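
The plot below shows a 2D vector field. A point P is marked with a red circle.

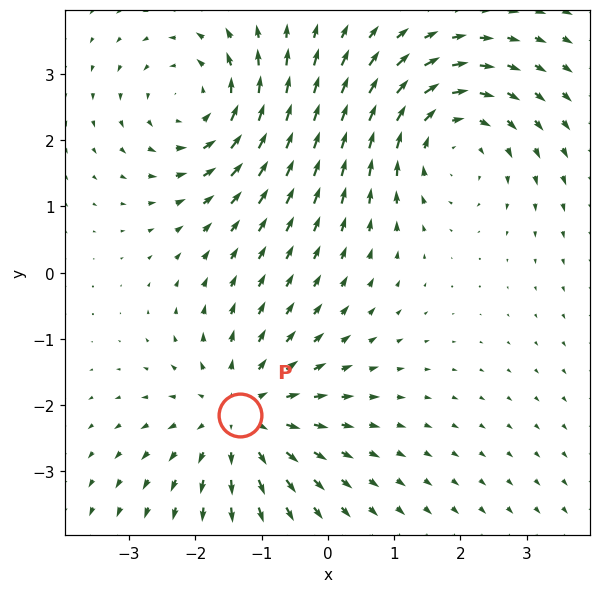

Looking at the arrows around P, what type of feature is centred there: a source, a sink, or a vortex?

At P (-1.3, -2.2) the arrows spread outward. Divergence about +4, curl ≈0 — positive divergence with near-zero curl is a source.

source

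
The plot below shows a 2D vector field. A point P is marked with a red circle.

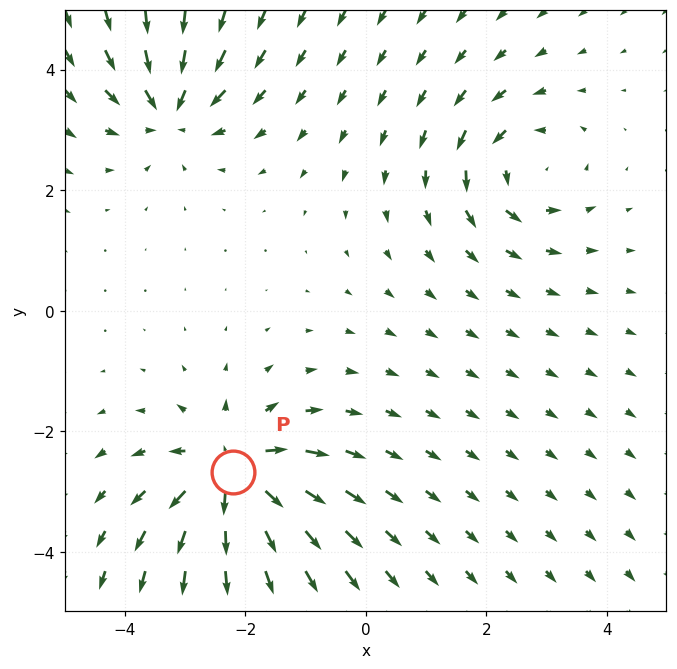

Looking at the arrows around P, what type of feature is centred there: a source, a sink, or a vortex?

At P (-2.2, -2.7) the arrows spread outward. Divergence about +5, curl ≈0 — positive divergence with near-zero curl is a source.

source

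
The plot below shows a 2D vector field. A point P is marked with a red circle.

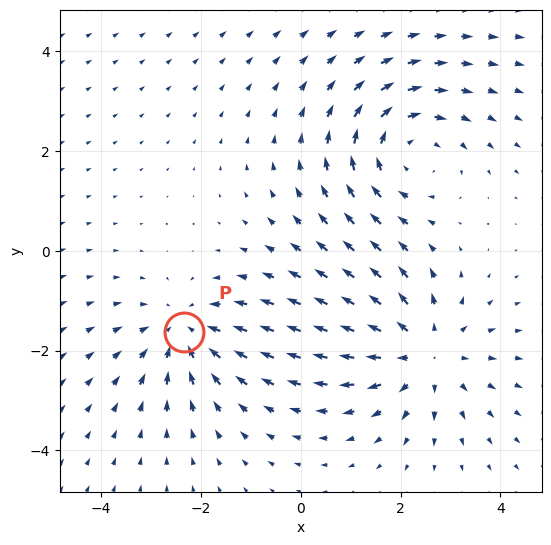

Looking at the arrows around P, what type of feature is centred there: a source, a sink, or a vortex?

At P (-2.3, -1.6) the arrows converge inward. Divergence about -3, curl ≈0 — negative divergence with near-zero curl is a sink.

sink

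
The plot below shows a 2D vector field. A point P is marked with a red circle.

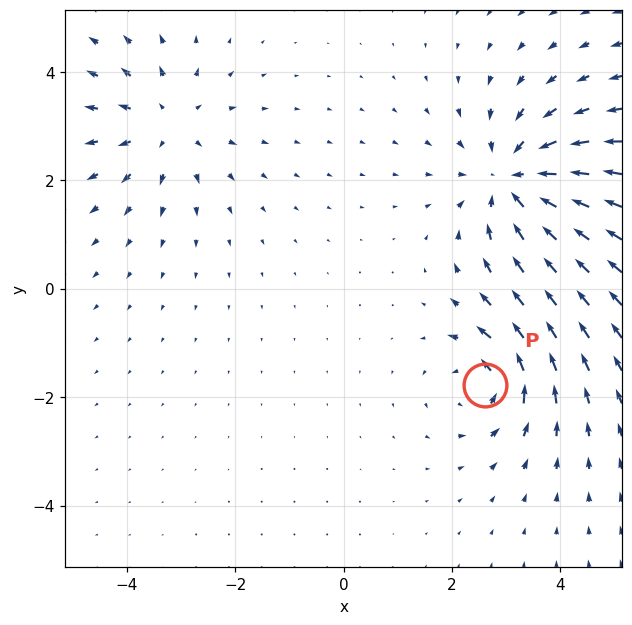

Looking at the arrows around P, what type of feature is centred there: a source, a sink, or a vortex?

vortex

At P (2.6, -1.8) the arrows circulate counterclockwise. Divergence ≈0, curl about +4 — near-zero divergence with nonzero curl is a vortex.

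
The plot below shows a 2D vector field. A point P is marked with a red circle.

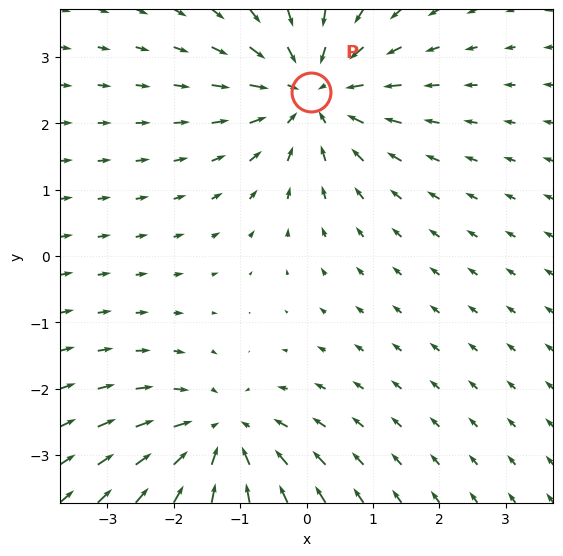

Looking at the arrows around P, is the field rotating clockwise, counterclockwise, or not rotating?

not rotating

Near P at (0.1, 2.5) the arrows show no circulation. The curl there is ≈0.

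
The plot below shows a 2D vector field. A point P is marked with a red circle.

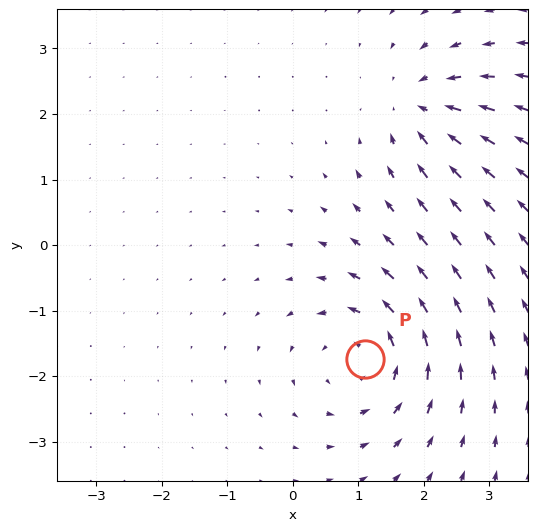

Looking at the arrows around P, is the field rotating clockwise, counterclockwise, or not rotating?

counterclockwise

Near P at (1.1, -1.7) the arrows circulate counterclockwise. The curl (z-component) there is about +5; positive curl means counterclockwise rotation.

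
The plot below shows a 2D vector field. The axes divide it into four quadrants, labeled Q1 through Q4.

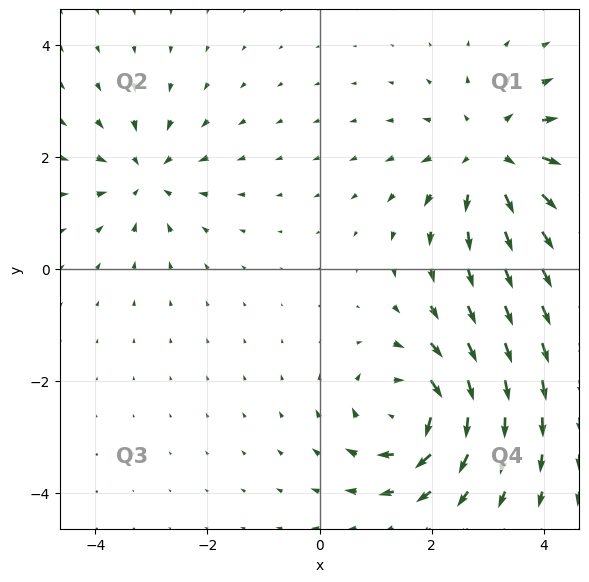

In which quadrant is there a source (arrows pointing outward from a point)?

Q1

The source sits at approximately (3.1, 2.0), which lies in quadrant Q1. The divergence there is about +4, positive as expected for a source.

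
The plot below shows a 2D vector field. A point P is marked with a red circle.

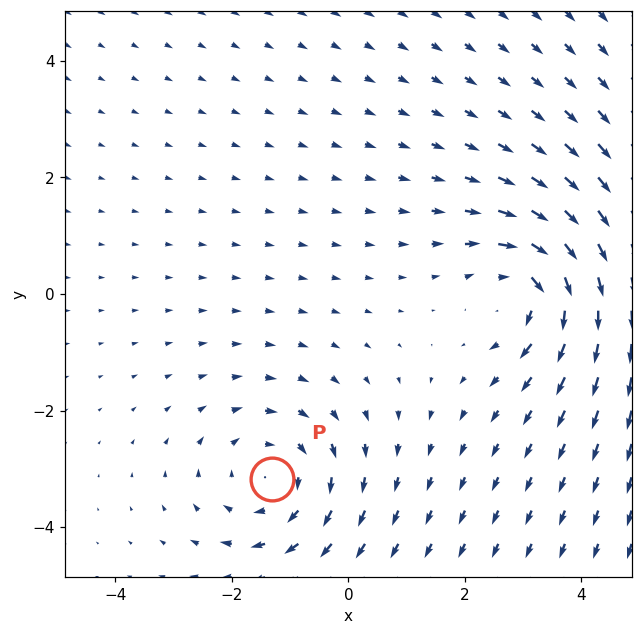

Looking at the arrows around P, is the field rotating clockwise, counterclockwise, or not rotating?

clockwise

Near P at (-1.3, -3.2) the arrows circulate clockwise. The curl (z-component) there is about -2; negative curl means clockwise rotation.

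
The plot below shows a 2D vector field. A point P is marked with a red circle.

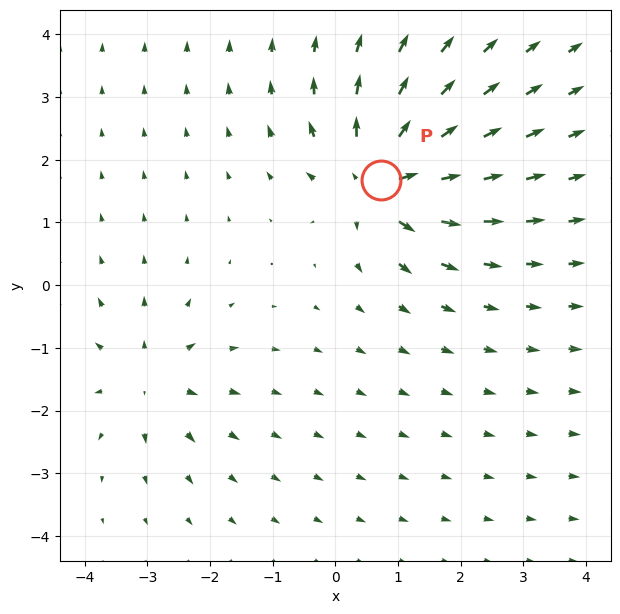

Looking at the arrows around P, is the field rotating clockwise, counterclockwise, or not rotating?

Near P at (0.7, 1.7) the arrows show no circulation. The curl there is ≈0.

not rotating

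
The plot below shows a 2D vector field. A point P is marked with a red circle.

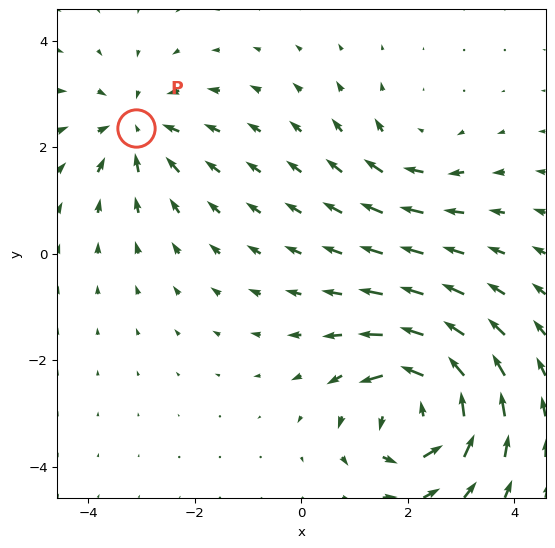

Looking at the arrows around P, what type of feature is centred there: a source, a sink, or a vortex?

At P (-3.1, 2.4) the arrows converge inward. Divergence about -3, curl ≈0 — negative divergence with near-zero curl is a sink.

sink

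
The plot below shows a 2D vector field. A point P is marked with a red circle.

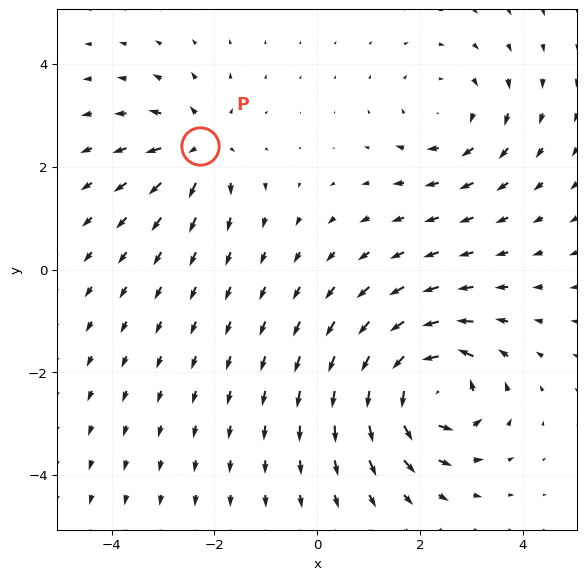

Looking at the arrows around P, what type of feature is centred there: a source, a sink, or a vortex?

source

At P (-2.3, 2.4) the arrows spread outward. Divergence about +4, curl ≈0 — positive divergence with near-zero curl is a source.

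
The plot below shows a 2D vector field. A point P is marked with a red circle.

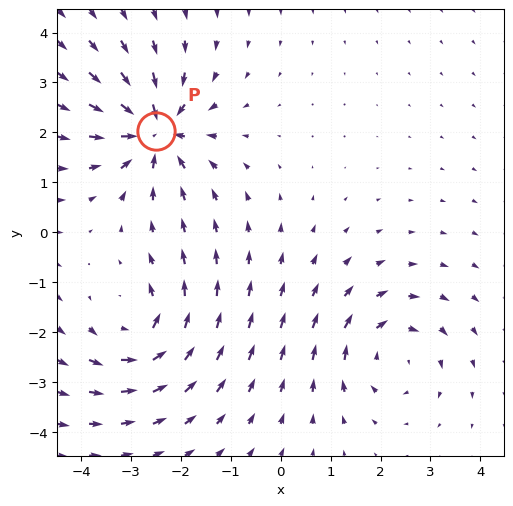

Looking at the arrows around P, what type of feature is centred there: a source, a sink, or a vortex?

sink

At P (-2.5, 2.0) the arrows converge inward. Divergence about -7, curl ≈0 — negative divergence with near-zero curl is a sink.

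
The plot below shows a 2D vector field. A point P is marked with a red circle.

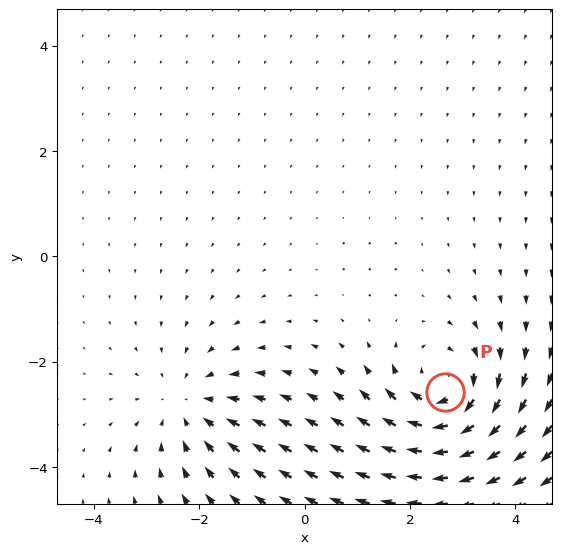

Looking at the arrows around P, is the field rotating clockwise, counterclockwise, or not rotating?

clockwise

Near P at (2.7, -2.6) the arrows circulate clockwise. The curl (z-component) there is about -6; negative curl means clockwise rotation.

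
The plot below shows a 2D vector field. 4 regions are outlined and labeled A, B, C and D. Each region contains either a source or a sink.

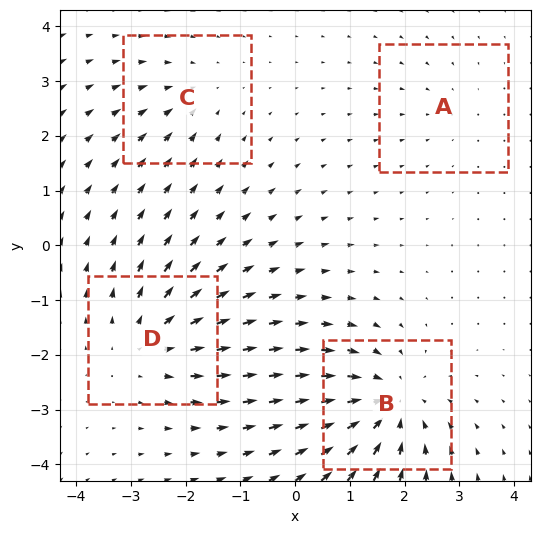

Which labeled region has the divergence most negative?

B

Divergence at each region's feature centre — A: about -2, B: about -7, C: about -3, D: about +5. Region B is most negative.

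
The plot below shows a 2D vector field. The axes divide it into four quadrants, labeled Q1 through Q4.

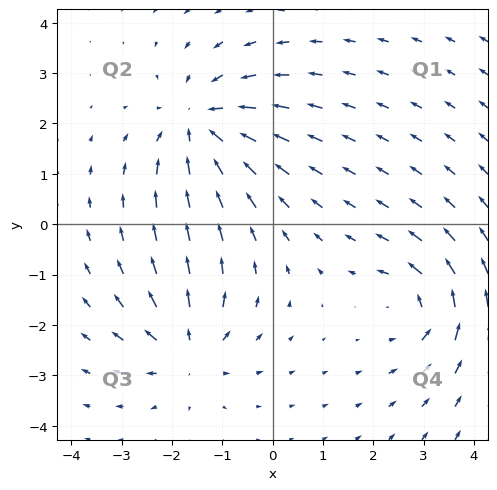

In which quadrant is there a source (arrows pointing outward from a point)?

The source sits at approximately (-1.7, -2.5), which lies in quadrant Q3. The divergence there is about +4, positive as expected for a source.

Q3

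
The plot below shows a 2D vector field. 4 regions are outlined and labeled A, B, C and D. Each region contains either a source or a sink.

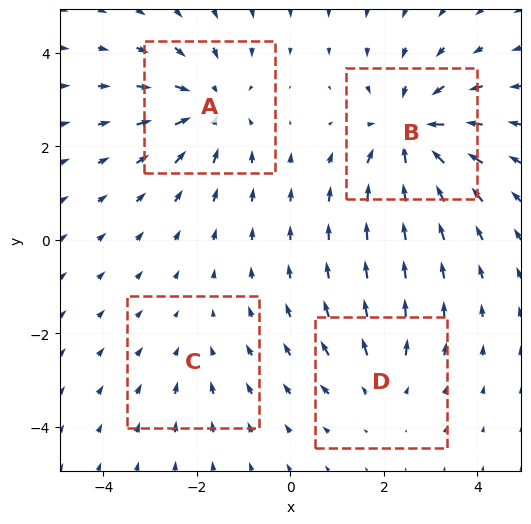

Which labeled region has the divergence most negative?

Divergence at each region's feature centre — A: about -5, B: about -6, C: about -2, D: about +3. Region B is most negative.

B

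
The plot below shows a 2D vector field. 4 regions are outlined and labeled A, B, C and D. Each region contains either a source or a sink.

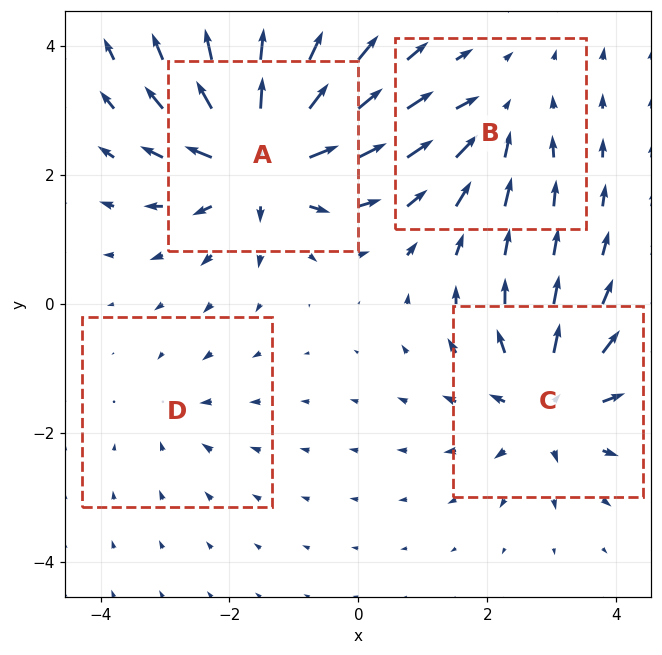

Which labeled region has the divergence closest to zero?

D

Divergence at each region's feature centre — A: about +8, B: about -4, C: about +6, D: about -2. Region D is closest to zero.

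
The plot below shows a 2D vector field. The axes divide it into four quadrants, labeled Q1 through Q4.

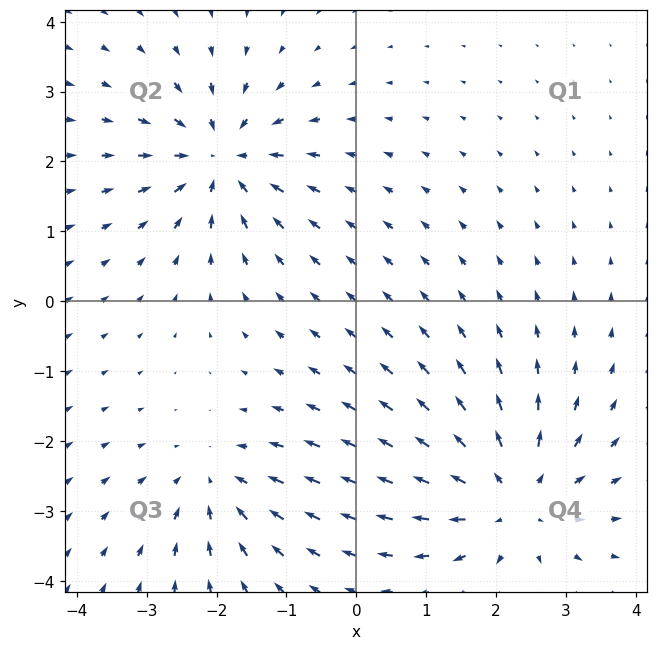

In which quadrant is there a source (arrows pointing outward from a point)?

The source sits at approximately (2.2, -2.8), which lies in quadrant Q4. The divergence there is about +4, positive as expected for a source.

Q4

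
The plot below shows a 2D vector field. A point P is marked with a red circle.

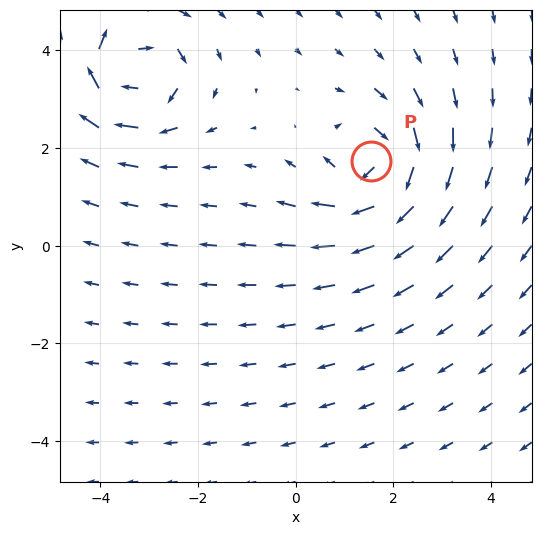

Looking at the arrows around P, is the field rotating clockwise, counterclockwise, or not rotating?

clockwise

Near P at (1.5, 1.7) the arrows circulate clockwise. The curl (z-component) there is about -4; negative curl means clockwise rotation.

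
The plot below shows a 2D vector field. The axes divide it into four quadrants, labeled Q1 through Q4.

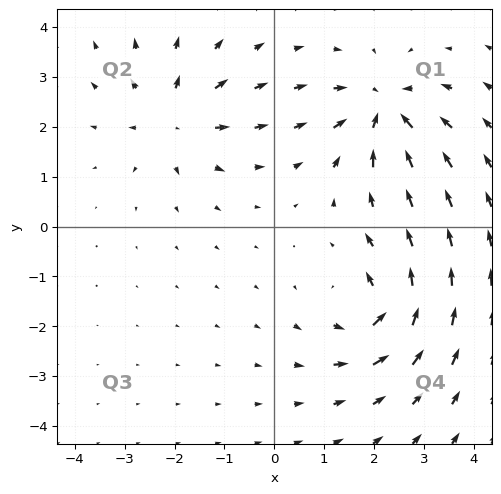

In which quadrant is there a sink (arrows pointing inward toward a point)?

The sink sits at approximately (2.2, 2.3), which lies in quadrant Q1. The divergence there is about -5, negative as expected for a sink.

Q1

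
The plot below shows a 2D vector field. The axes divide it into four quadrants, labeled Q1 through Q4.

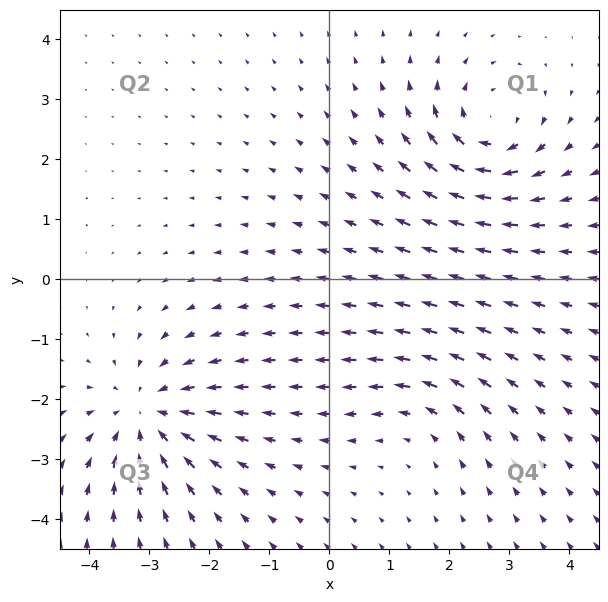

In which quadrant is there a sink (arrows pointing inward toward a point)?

The sink sits at approximately (-3.0, -2.3), which lies in quadrant Q3. The divergence there is about -5, negative as expected for a sink.

Q3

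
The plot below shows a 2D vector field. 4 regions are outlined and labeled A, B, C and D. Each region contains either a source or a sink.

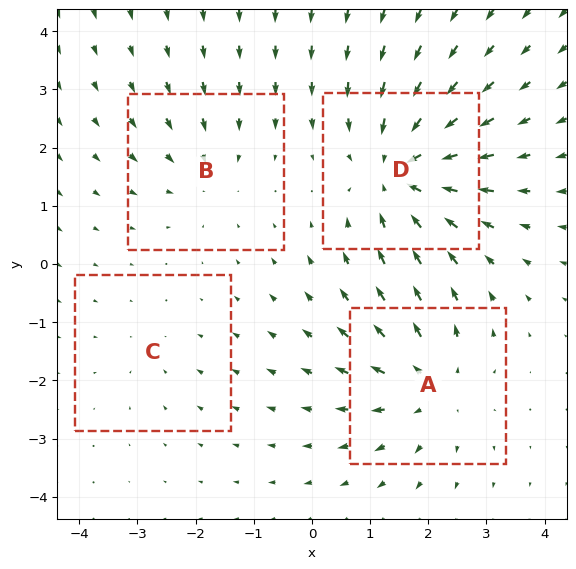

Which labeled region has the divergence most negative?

D

Divergence at each region's feature centre — A: about +4, B: about -3, C: about -2, D: about -6. Region D is most negative.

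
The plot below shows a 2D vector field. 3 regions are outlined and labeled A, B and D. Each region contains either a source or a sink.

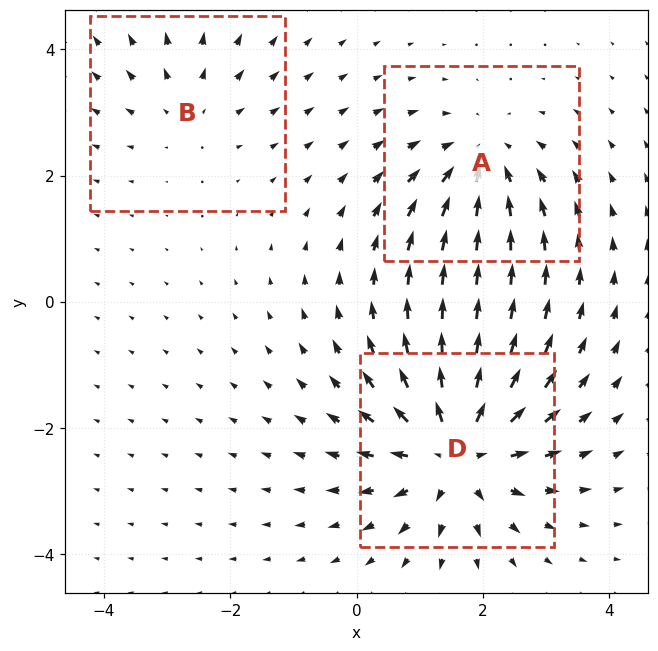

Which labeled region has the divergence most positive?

D

Divergence at each region's feature centre — A: about -3, B: about +2, D: about +5. Region D is most positive.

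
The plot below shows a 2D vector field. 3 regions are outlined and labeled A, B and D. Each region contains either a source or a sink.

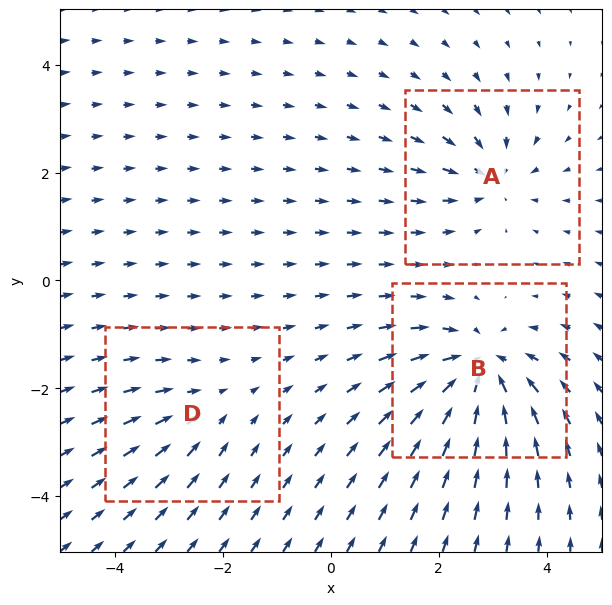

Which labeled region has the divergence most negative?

B

Divergence at each region's feature centre — A: about -4, B: about -6, D: about -2. Region B is most negative.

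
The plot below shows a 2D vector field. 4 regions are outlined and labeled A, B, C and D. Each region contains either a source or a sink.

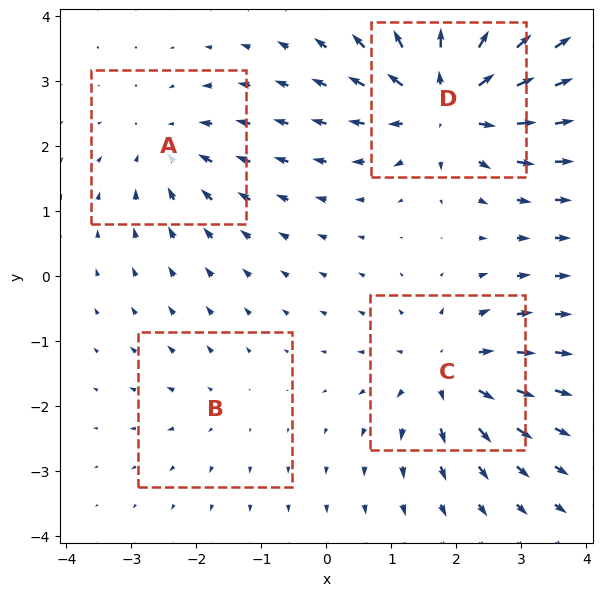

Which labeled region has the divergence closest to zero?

Divergence at each region's feature centre — A: about -4, B: about +2, C: about +5, D: about +8. Region B is closest to zero.

B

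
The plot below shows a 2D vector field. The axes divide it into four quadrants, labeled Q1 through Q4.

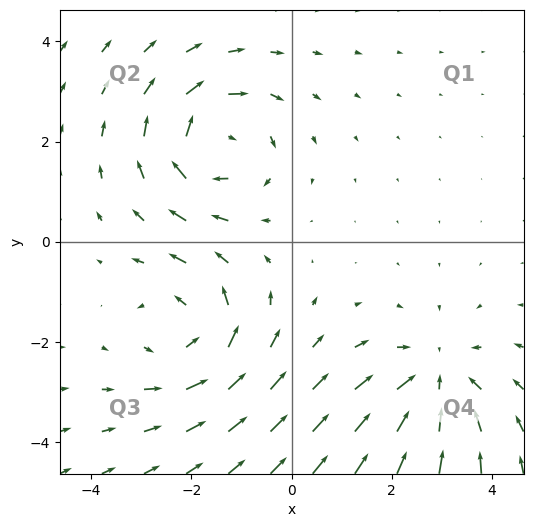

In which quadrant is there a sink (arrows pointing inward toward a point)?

Q4

The sink sits at approximately (2.9, -2.8), which lies in quadrant Q4. The divergence there is about -4, negative as expected for a sink.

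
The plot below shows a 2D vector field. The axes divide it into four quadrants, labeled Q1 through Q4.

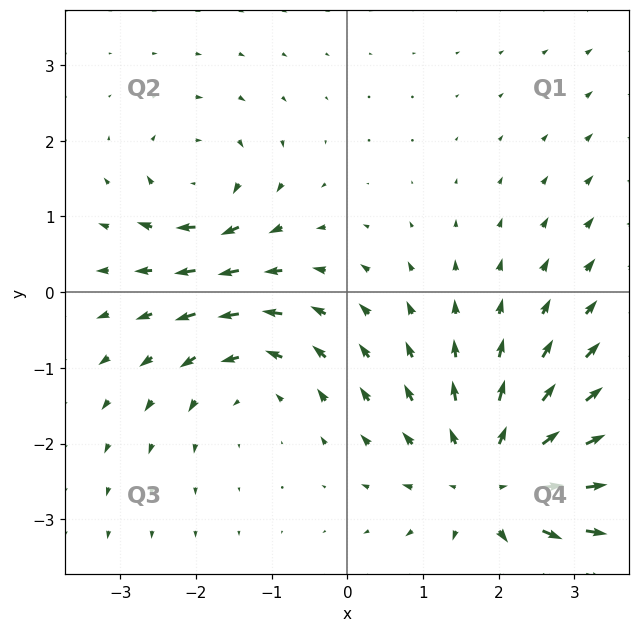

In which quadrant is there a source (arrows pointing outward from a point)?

The source sits at approximately (2.0, -2.5), which lies in quadrant Q4. The divergence there is about +4, positive as expected for a source.

Q4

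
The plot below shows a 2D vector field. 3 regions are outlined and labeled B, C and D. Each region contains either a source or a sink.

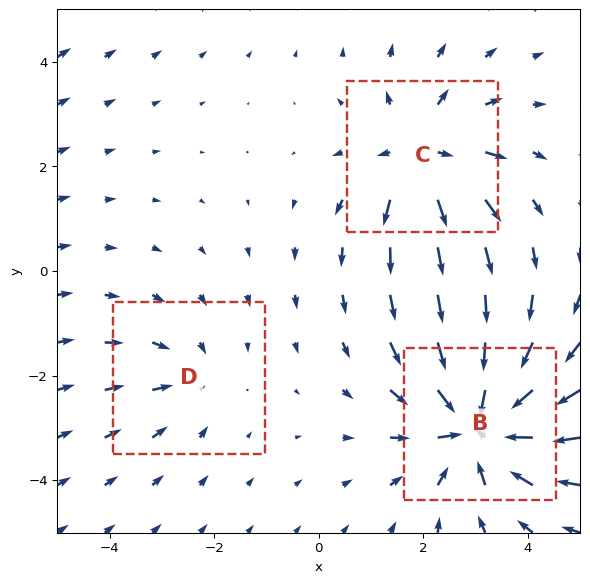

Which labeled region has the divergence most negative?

Divergence at each region's feature centre — B: about -5, C: about +4, D: about -2. Region B is most negative.

B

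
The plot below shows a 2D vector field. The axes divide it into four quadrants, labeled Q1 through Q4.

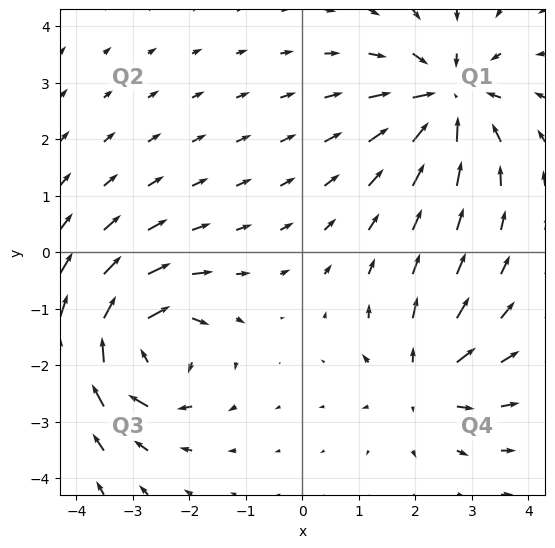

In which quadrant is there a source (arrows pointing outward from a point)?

Q4

The source sits at approximately (2.2, -2.3), which lies in quadrant Q4. The divergence there is about +4, positive as expected for a source.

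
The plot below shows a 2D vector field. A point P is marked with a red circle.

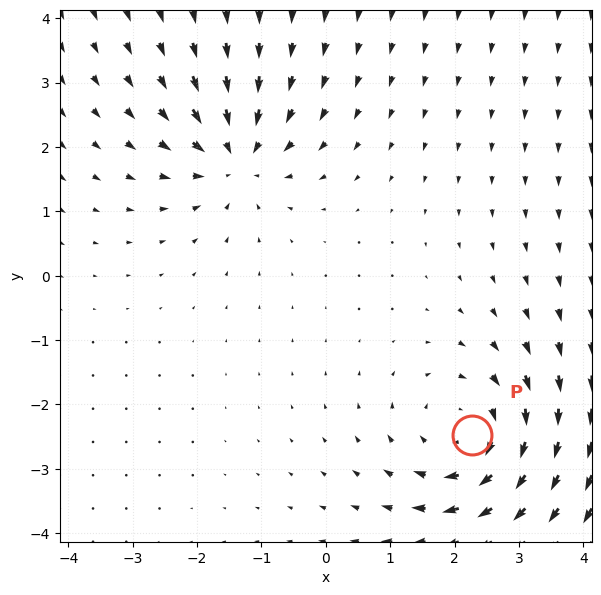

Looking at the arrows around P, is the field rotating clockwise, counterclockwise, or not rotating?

clockwise

Near P at (2.3, -2.5) the arrows circulate clockwise. The curl (z-component) there is about -4; negative curl means clockwise rotation.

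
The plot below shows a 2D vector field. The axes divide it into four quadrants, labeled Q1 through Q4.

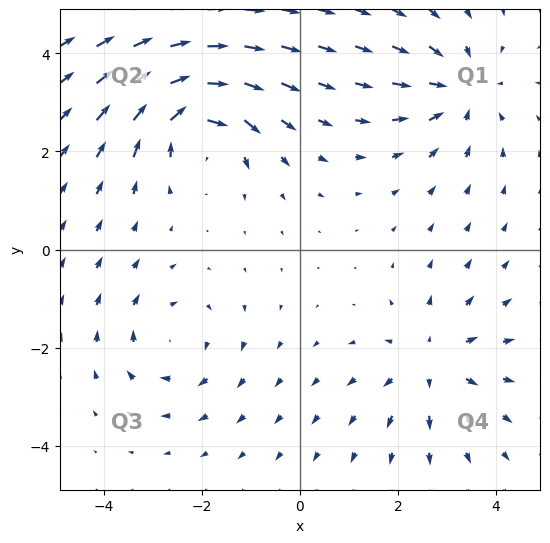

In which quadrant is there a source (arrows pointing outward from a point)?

Q4

The source sits at approximately (2.7, -2.3), which lies in quadrant Q4. The divergence there is about +3, positive as expected for a source.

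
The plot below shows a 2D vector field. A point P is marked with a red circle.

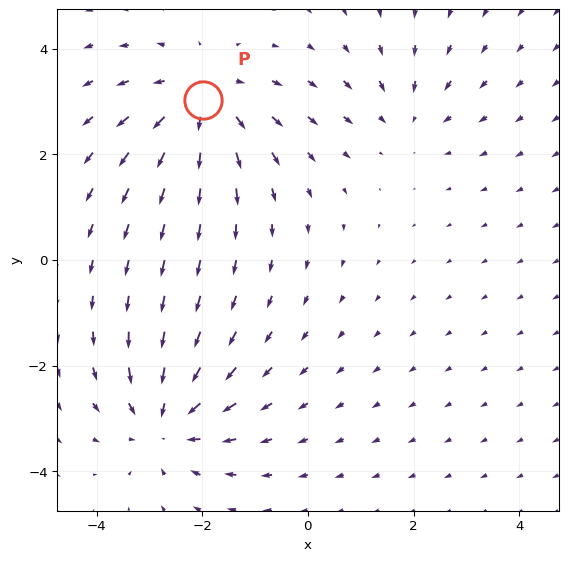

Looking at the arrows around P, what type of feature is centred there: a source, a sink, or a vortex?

source

At P (-2.0, 3.0) the arrows spread outward. Divergence about +4, curl ≈0 — positive divergence with near-zero curl is a source.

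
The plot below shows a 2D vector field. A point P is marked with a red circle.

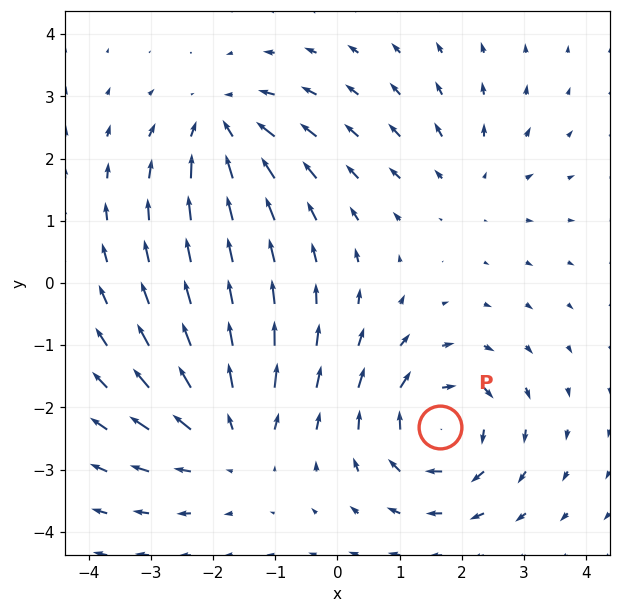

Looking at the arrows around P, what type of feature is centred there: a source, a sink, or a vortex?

At P (1.6, -2.3) the arrows circulate clockwise. Divergence ≈0, curl about -6 — near-zero divergence with nonzero curl is a vortex.

vortex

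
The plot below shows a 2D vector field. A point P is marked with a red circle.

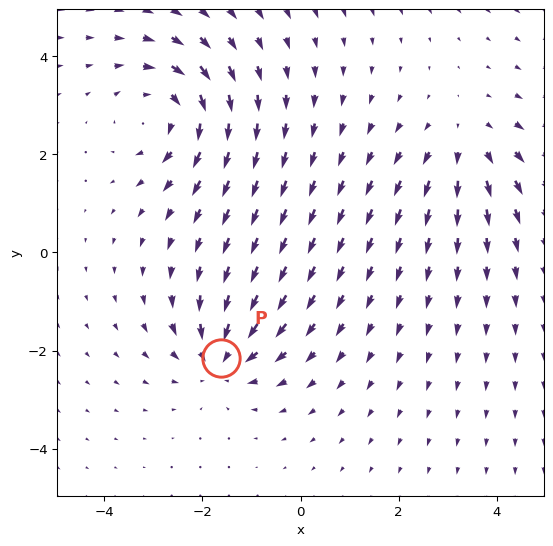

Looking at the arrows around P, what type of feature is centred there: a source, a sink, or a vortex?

At P (-1.6, -2.1) the arrows converge inward. Divergence about -4, curl ≈0 — negative divergence with near-zero curl is a sink.

sink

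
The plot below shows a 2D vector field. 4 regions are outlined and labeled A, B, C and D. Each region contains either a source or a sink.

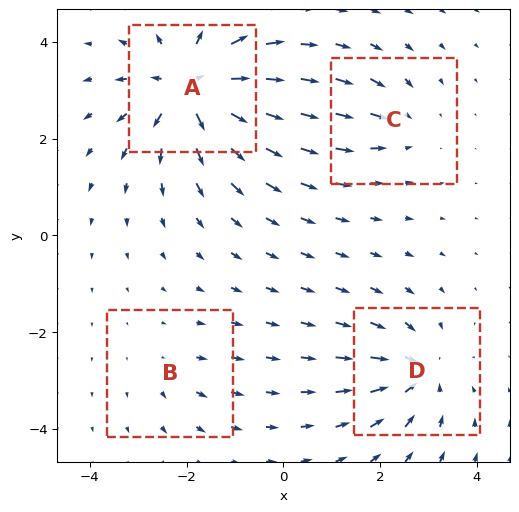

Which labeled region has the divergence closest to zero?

B

Divergence at each region's feature centre — A: about +8, B: about +2, C: about -3, D: about -5. Region B is closest to zero.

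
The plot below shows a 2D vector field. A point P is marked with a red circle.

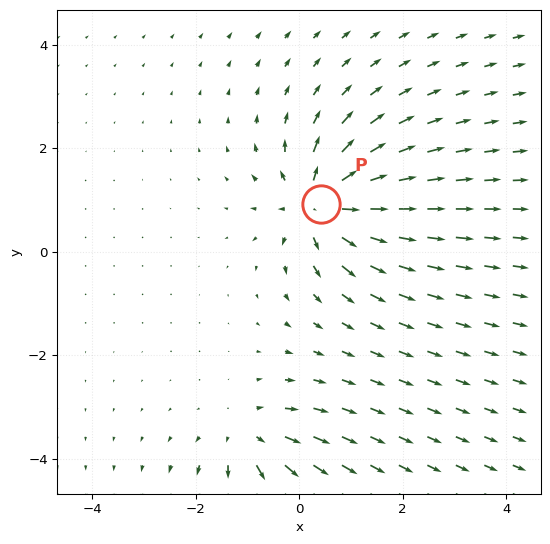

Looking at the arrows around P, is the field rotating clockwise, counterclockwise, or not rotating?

Near P at (0.4, 0.9) the arrows show no circulation. The curl there is ≈0.

not rotating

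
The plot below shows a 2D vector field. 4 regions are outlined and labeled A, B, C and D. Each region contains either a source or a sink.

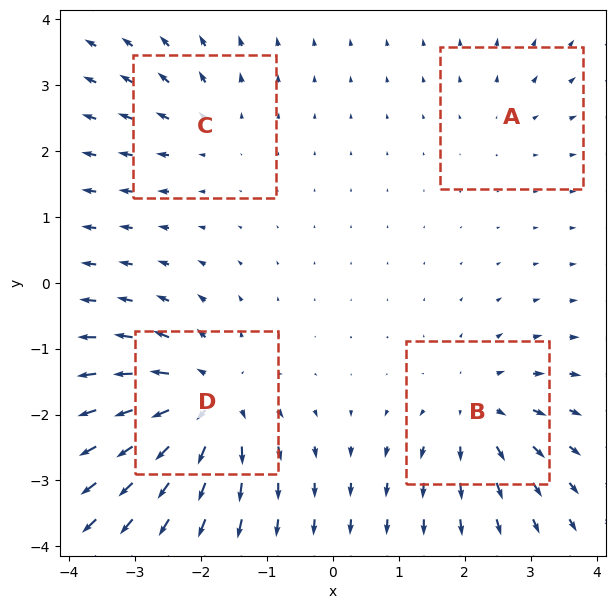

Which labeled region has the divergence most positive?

D

Divergence at each region's feature centre — A: about +2, B: about +5, C: about +3, D: about +7. Region D is most positive.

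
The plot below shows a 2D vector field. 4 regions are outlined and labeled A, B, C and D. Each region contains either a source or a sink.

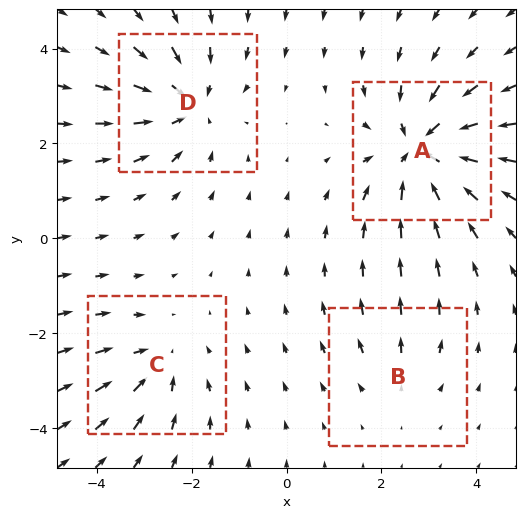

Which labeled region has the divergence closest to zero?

Divergence at each region's feature centre — A: about -6, B: about +2, C: about -3, D: about -5. Region B is closest to zero.

B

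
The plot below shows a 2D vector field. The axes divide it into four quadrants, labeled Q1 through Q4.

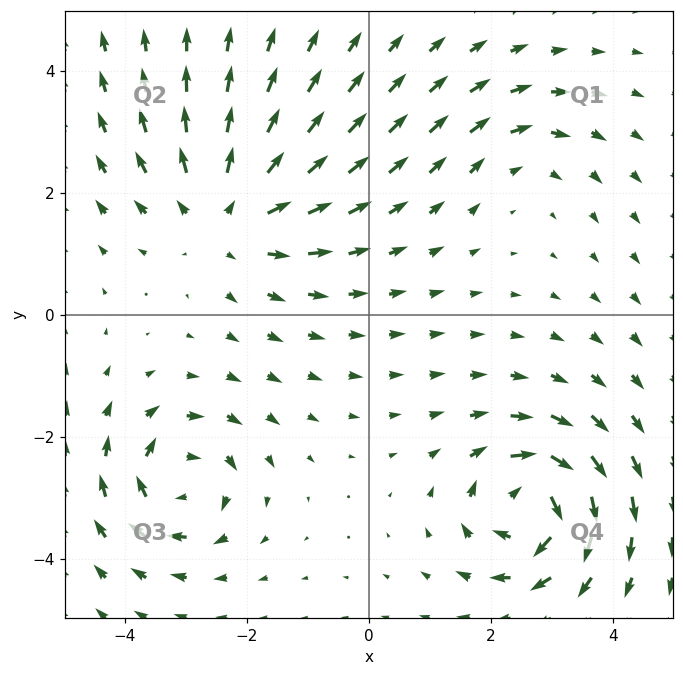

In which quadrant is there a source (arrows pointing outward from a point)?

Q2

The source sits at approximately (-2.3, 1.6), which lies in quadrant Q2. The divergence there is about +4, positive as expected for a source.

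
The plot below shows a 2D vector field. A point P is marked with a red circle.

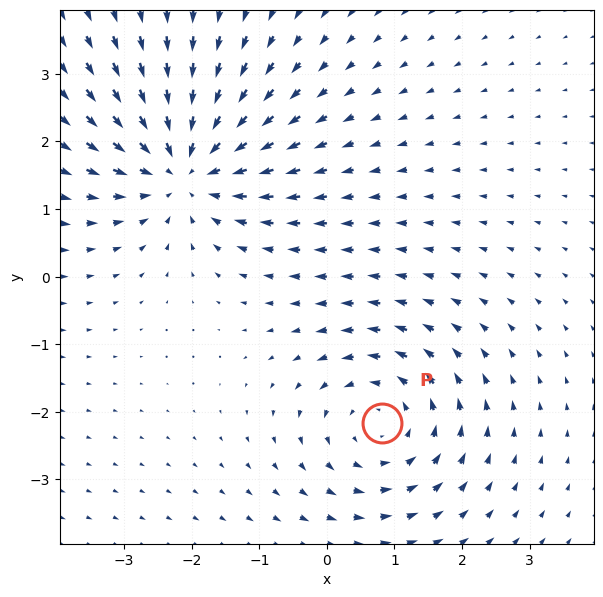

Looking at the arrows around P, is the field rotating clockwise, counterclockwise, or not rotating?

counterclockwise

Near P at (0.8, -2.2) the arrows circulate counterclockwise. The curl (z-component) there is about +3; positive curl means counterclockwise rotation.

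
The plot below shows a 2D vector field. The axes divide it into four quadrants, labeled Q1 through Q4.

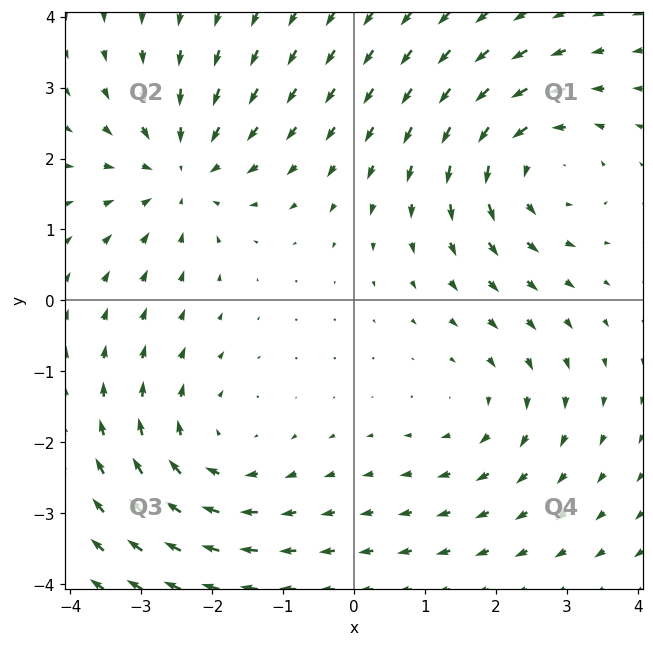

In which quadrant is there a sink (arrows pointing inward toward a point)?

Q2

The sink sits at approximately (-2.4, 1.8), which lies in quadrant Q2. The divergence there is about -4, negative as expected for a sink.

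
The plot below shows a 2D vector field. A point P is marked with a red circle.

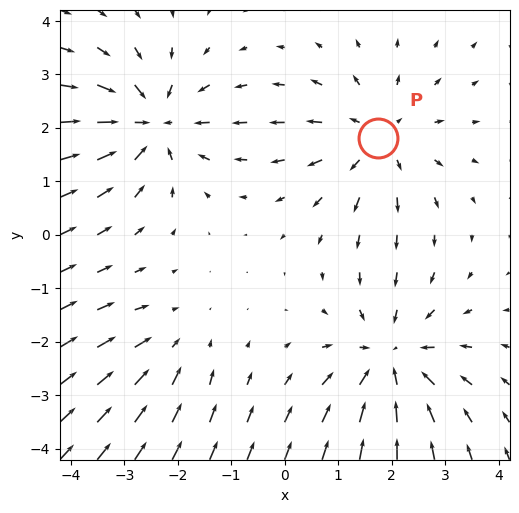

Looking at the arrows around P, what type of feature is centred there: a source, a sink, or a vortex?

At P (1.8, 1.8) the arrows spread outward. Divergence about +4, curl ≈0 — positive divergence with near-zero curl is a source.

source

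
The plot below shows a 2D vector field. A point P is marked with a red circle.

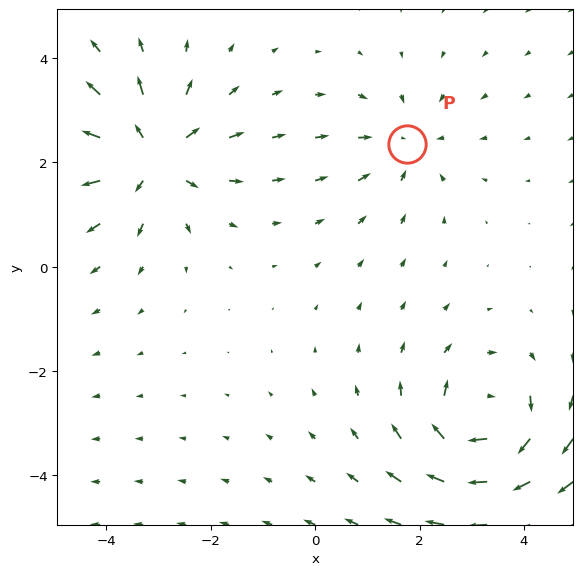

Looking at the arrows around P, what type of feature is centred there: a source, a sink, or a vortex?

At P (1.8, 2.4) the arrows converge inward. Divergence about -3, curl ≈0 — negative divergence with near-zero curl is a sink.

sink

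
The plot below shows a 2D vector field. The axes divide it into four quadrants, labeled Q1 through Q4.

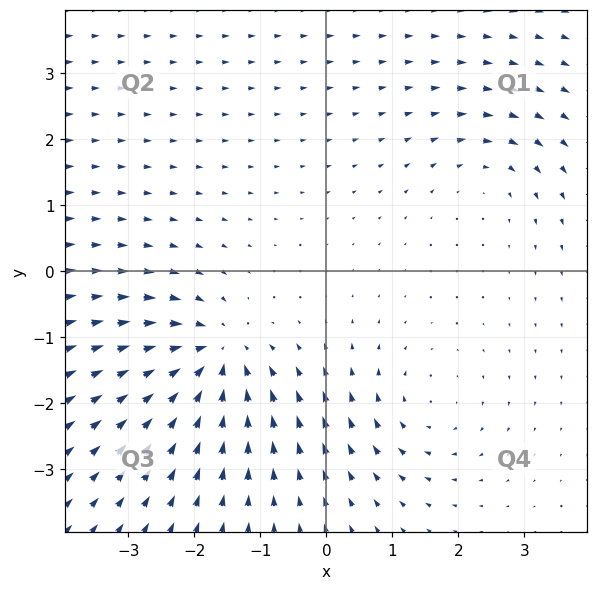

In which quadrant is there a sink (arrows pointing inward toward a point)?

Q3

The sink sits at approximately (-1.7, -1.3), which lies in quadrant Q3. The divergence there is about -6, negative as expected for a sink.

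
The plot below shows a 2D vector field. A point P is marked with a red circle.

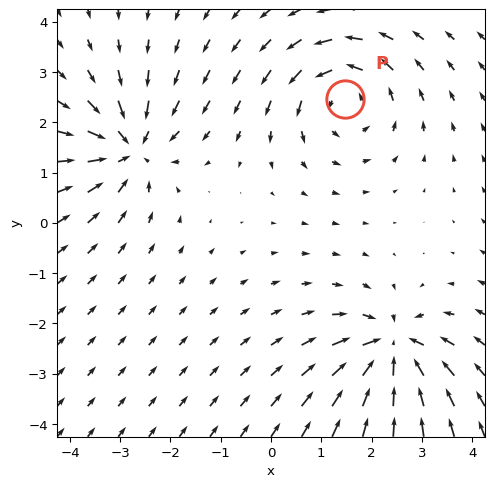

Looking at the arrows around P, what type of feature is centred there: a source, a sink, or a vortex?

At P (1.5, 2.5) the arrows circulate counterclockwise. Divergence ≈0, curl about +5 — near-zero divergence with nonzero curl is a vortex.

vortex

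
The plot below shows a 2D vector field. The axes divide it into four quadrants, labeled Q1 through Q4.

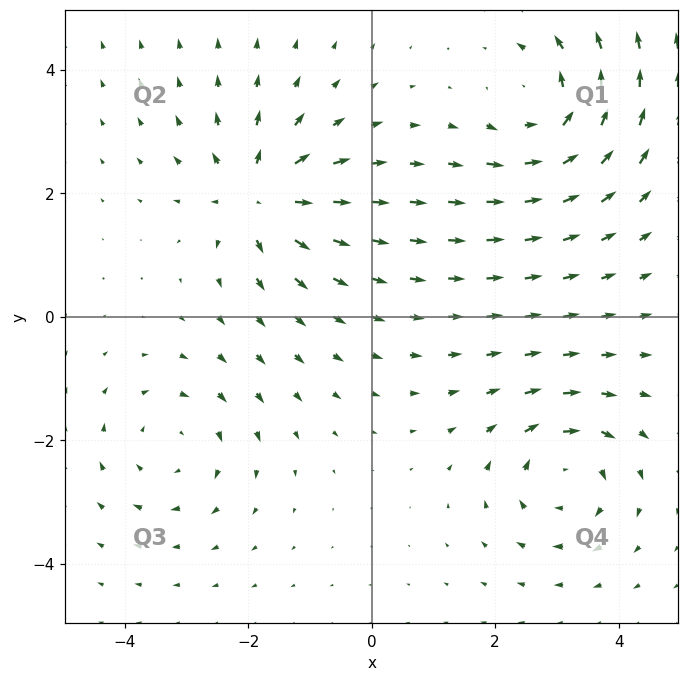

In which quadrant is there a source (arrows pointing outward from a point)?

Q2

The source sits at approximately (-1.8, 2.0), which lies in quadrant Q2. The divergence there is about +6, positive as expected for a source.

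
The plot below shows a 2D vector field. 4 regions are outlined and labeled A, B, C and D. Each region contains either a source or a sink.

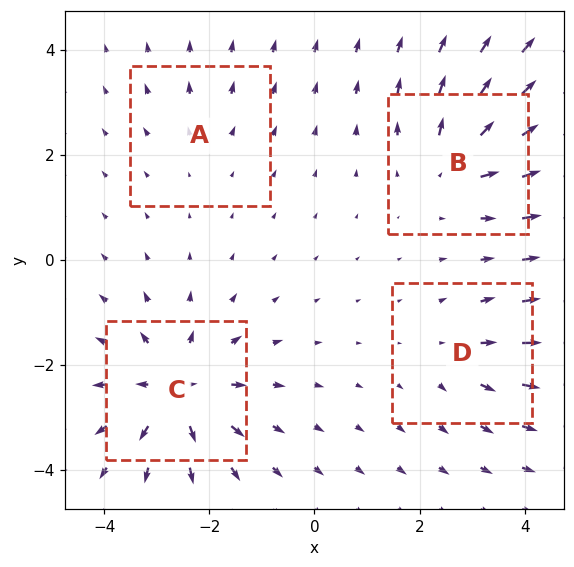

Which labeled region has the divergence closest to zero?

Divergence at each region's feature centre — A: about +2, B: about +5, C: about +7, D: about +3. Region A is closest to zero.

A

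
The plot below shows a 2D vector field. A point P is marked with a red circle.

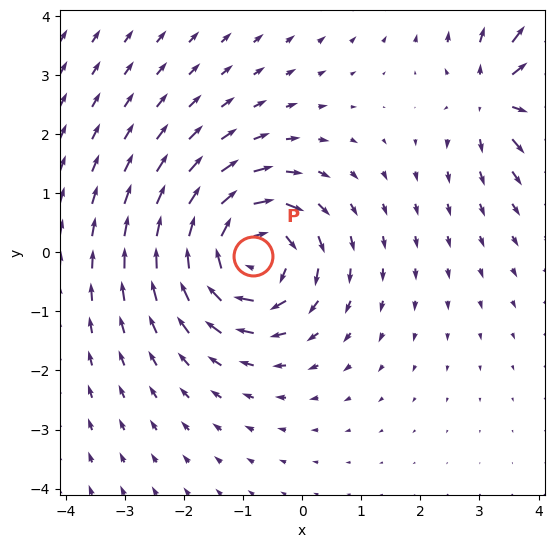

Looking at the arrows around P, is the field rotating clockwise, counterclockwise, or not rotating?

Near P at (-0.8, -0.1) the arrows circulate clockwise. The curl (z-component) there is about -5; negative curl means clockwise rotation.

clockwise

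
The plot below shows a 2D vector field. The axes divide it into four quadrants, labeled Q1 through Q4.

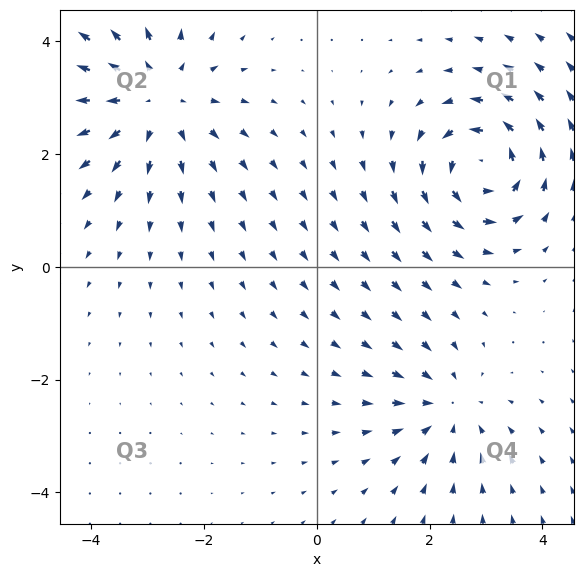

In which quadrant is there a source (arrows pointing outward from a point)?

Q2

The source sits at approximately (-2.9, 3.0), which lies in quadrant Q2. The divergence there is about +3, positive as expected for a source.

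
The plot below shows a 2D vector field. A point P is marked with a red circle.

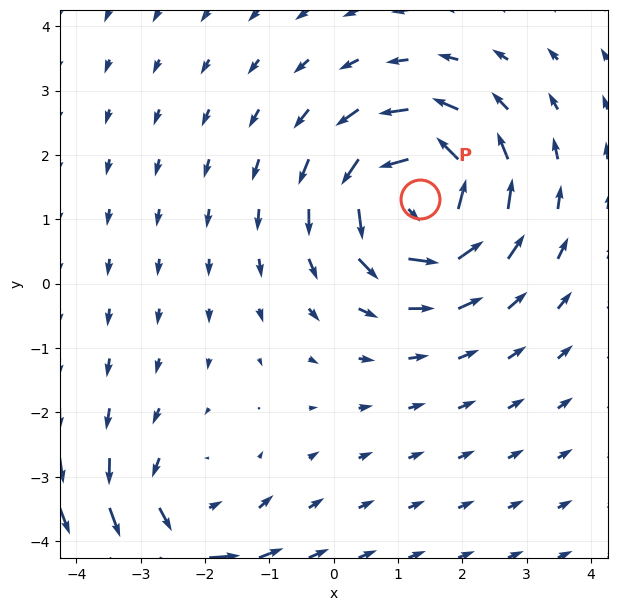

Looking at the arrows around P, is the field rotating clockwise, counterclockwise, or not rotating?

counterclockwise

Near P at (1.3, 1.3) the arrows circulate counterclockwise. The curl (z-component) there is about +6; positive curl means counterclockwise rotation.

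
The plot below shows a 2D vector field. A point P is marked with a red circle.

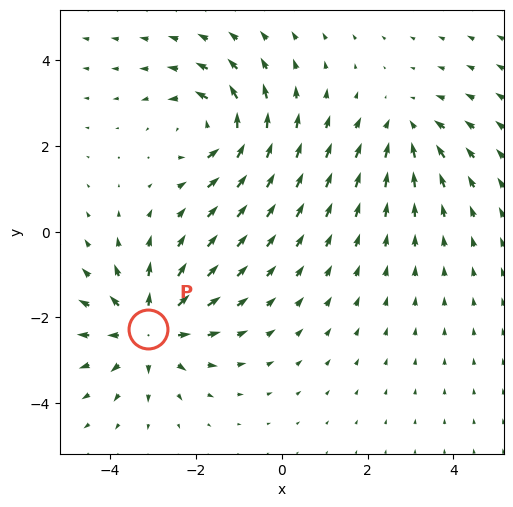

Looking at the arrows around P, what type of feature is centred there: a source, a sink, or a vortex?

source

At P (-3.1, -2.3) the arrows spread outward. Divergence about +5, curl ≈0 — positive divergence with near-zero curl is a source.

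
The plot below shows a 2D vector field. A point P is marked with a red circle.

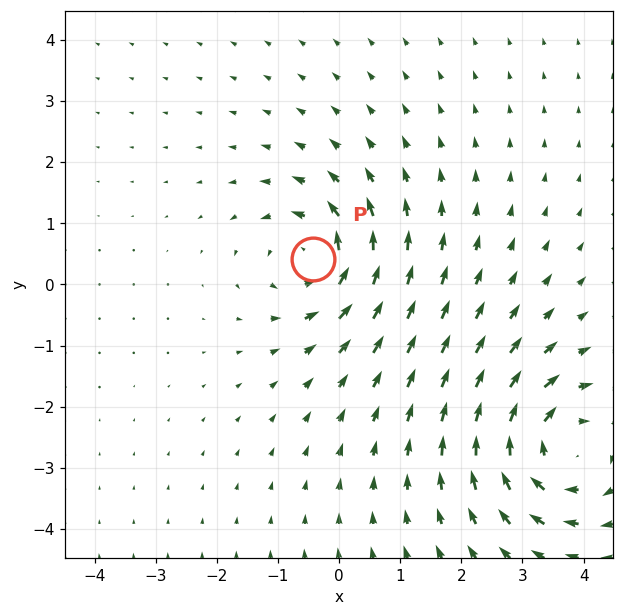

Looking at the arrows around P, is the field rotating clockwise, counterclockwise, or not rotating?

Near P at (-0.4, 0.4) the arrows circulate counterclockwise. The curl (z-component) there is about +5; positive curl means counterclockwise rotation.

counterclockwise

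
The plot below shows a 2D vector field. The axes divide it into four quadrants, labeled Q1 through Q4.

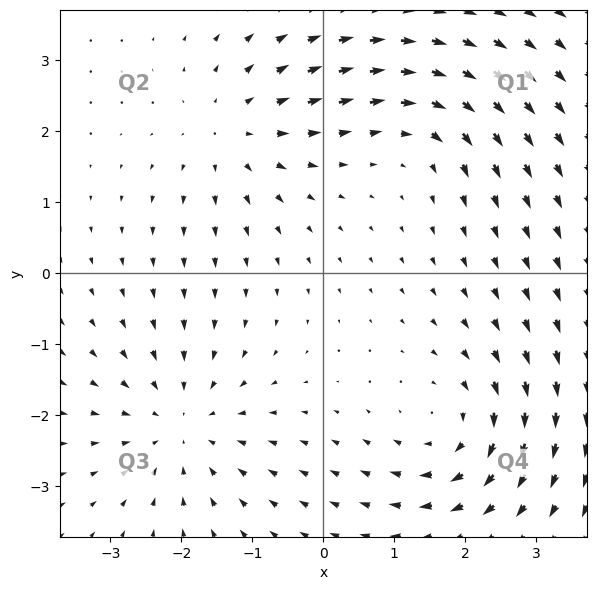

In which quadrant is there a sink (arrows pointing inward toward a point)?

The sink sits at approximately (-2.0, -2.1), which lies in quadrant Q3. The divergence there is about -4, negative as expected for a sink.

Q3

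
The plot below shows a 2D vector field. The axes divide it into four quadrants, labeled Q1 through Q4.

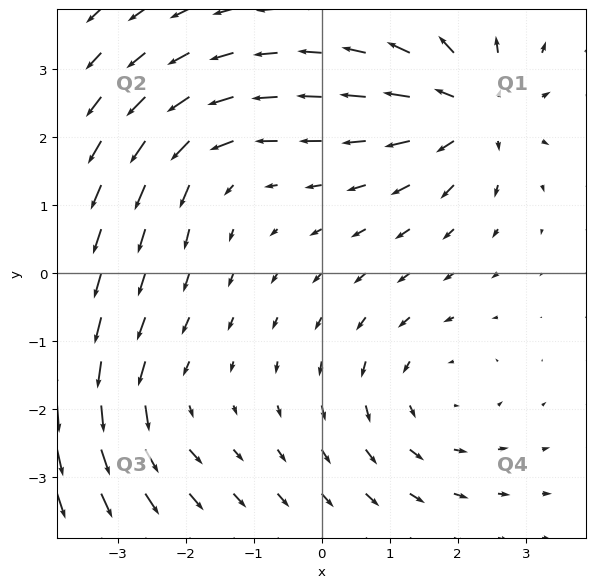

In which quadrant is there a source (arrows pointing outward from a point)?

Q1

The source sits at approximately (2.2, 2.4), which lies in quadrant Q1. The divergence there is about +6, positive as expected for a source.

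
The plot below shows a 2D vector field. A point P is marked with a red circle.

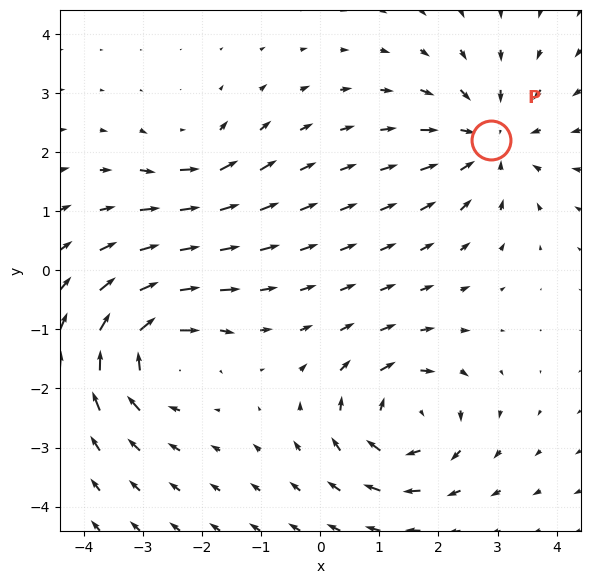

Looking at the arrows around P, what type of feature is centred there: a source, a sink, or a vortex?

At P (2.9, 2.2) the arrows converge inward. Divergence about -5, curl ≈0 — negative divergence with near-zero curl is a sink.

sink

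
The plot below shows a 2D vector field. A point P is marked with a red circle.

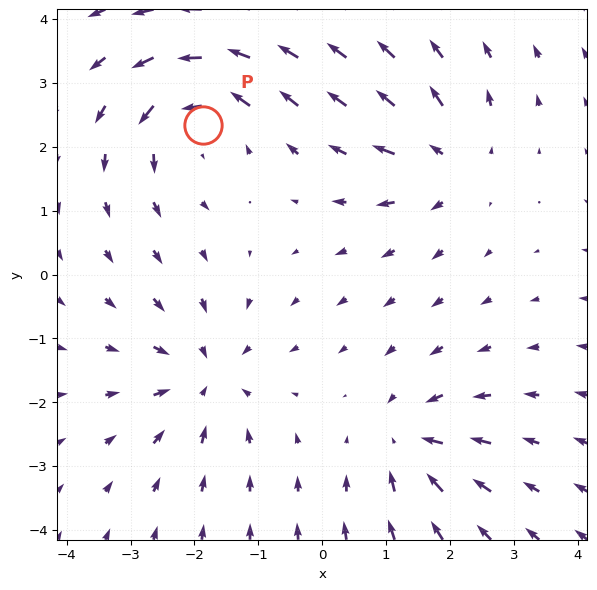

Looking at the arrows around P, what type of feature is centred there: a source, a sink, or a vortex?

vortex

At P (-1.9, 2.3) the arrows circulate counterclockwise. Divergence ≈0, curl about +5 — near-zero divergence with nonzero curl is a vortex.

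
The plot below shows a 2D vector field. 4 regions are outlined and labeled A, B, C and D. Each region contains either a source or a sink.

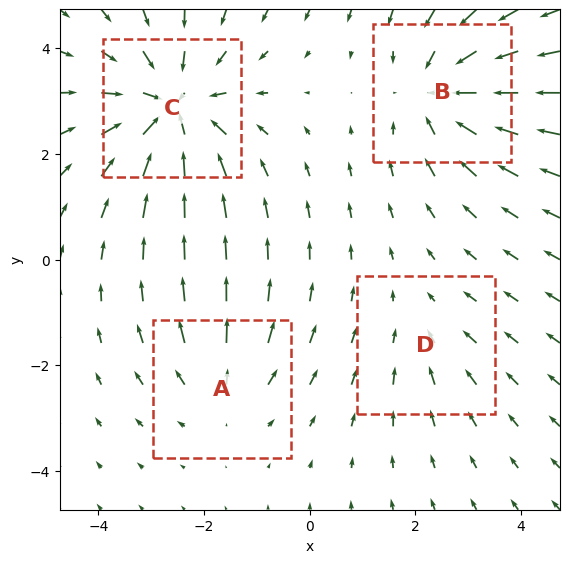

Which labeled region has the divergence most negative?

C

Divergence at each region's feature centre — A: about +3, B: about -5, C: about -6, D: about -2. Region C is most negative.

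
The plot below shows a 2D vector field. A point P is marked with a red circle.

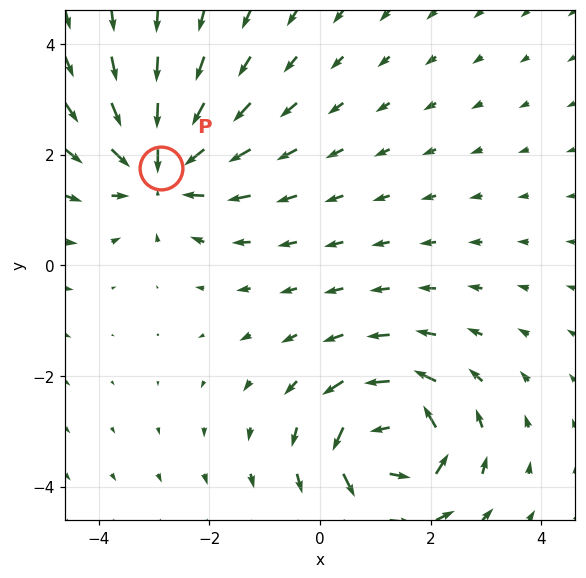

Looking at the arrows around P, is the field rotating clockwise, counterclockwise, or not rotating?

not rotating

Near P at (-2.9, 1.8) the arrows show no circulation. The curl there is ≈0.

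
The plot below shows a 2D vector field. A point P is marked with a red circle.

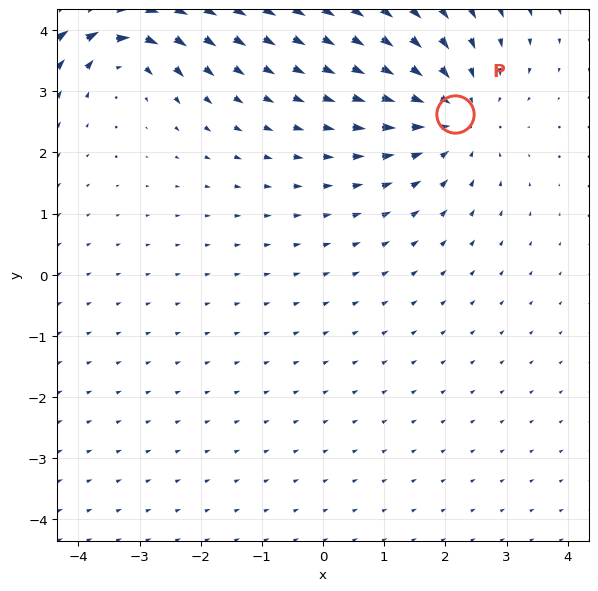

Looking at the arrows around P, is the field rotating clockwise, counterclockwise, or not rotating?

not rotating

Near P at (2.2, 2.6) the arrows show no circulation. The curl there is ≈0.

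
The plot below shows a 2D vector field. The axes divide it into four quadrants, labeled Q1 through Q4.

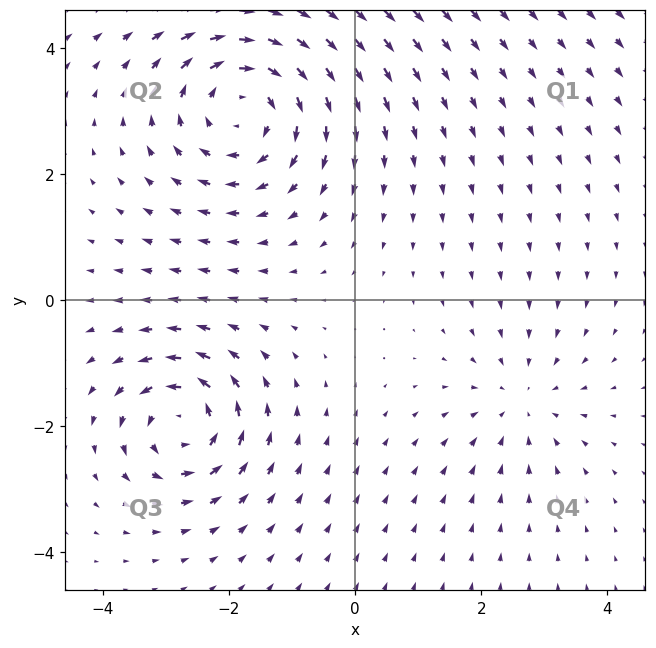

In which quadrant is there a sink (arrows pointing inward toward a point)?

The sink sits at approximately (2.6, -1.6), which lies in quadrant Q4. The divergence there is about -2, negative as expected for a sink.

Q4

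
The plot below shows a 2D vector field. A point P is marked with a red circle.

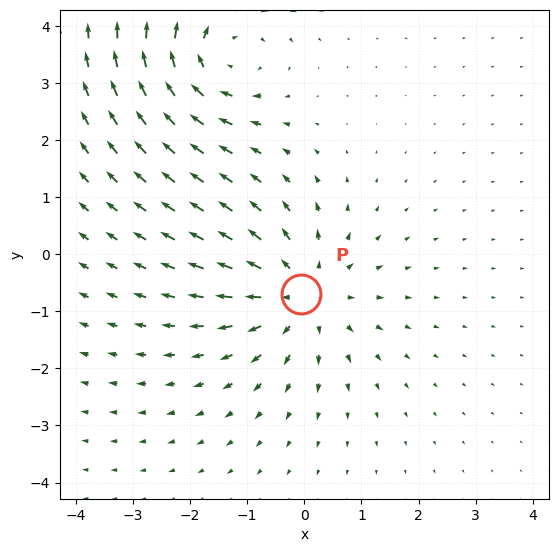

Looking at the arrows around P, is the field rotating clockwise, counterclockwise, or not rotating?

not rotating

Near P at (-0.1, -0.7) the arrows show no circulation. The curl there is ≈0.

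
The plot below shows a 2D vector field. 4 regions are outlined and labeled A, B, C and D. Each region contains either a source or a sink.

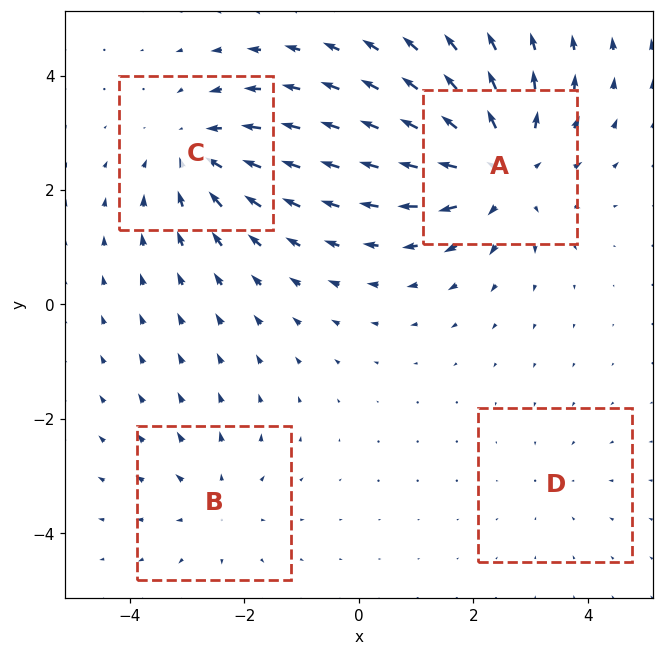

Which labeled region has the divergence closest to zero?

D

Divergence at each region's feature centre — A: about +6, B: about +3, C: about -4, D: about -2. Region D is closest to zero.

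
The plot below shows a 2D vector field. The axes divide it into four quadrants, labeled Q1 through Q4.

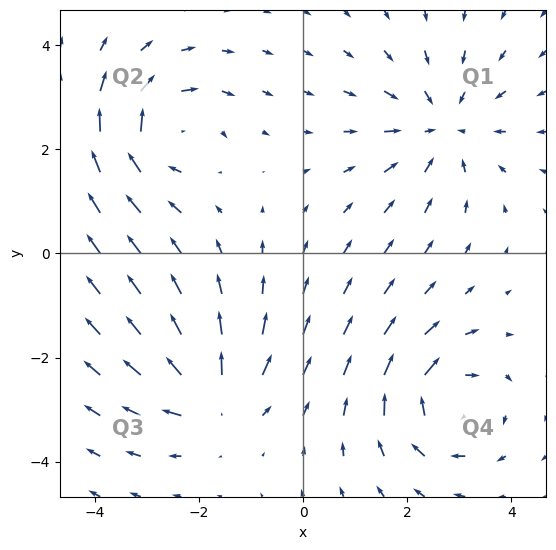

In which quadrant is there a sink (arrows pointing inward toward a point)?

Q1

The sink sits at approximately (2.7, 2.4), which lies in quadrant Q1. The divergence there is about -4, negative as expected for a sink.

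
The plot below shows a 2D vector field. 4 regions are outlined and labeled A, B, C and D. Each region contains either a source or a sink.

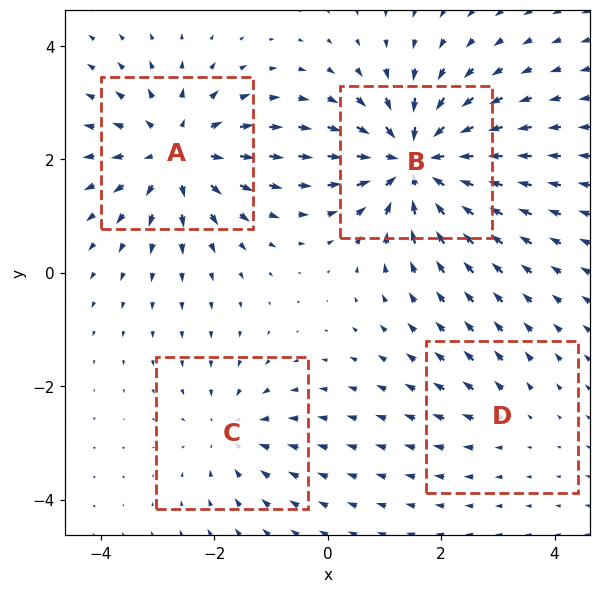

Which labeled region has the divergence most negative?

Divergence at each region's feature centre — A: about +6, B: about -7, C: about -3, D: about +2. Region B is most negative.

B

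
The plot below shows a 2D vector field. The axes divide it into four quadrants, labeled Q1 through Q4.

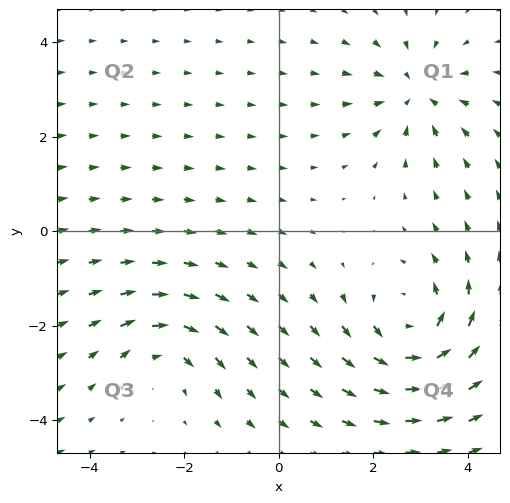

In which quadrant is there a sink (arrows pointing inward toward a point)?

The sink sits at approximately (2.9, 2.9), which lies in quadrant Q1. The divergence there is about -4, negative as expected for a sink.

Q1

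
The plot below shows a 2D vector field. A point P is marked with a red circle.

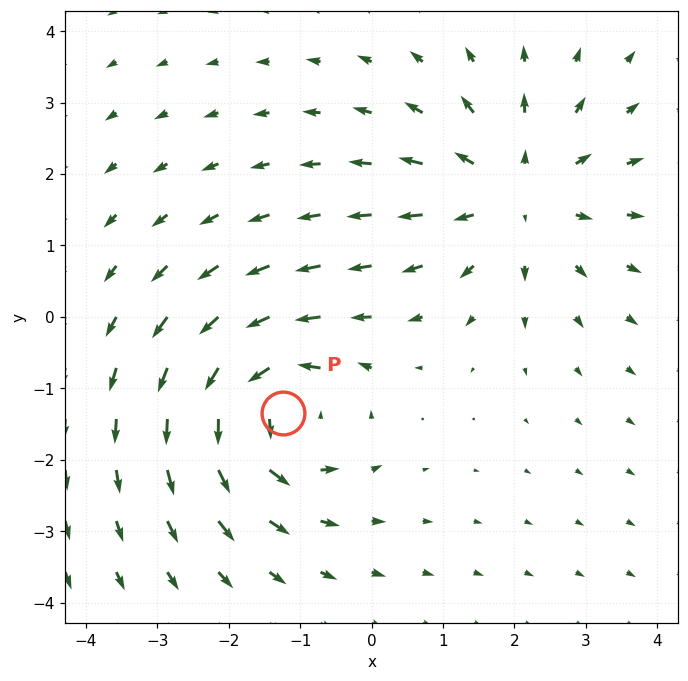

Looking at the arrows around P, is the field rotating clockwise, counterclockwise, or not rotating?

Near P at (-1.2, -1.3) the arrows circulate counterclockwise. The curl (z-component) there is about +6; positive curl means counterclockwise rotation.

counterclockwise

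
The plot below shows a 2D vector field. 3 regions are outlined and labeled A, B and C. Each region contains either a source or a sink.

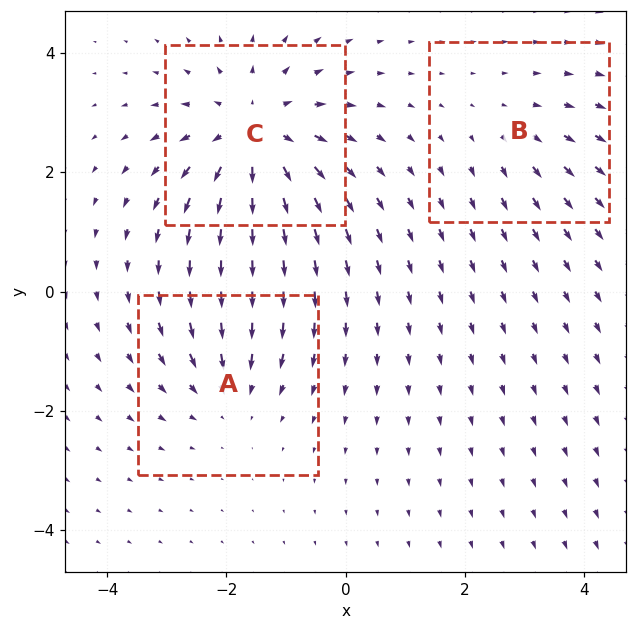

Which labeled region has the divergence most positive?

C

Divergence at each region's feature centre — A: about -3, B: about +2, C: about +5. Region C is most positive.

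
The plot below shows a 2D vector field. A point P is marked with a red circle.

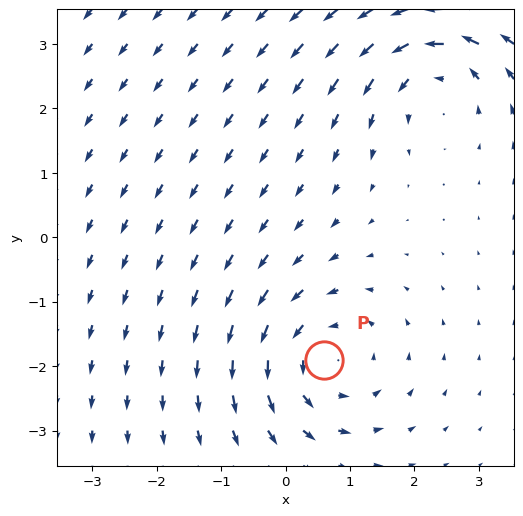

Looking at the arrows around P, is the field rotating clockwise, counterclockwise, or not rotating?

counterclockwise

Near P at (0.6, -1.9) the arrows circulate counterclockwise. The curl (z-component) there is about +3; positive curl means counterclockwise rotation.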